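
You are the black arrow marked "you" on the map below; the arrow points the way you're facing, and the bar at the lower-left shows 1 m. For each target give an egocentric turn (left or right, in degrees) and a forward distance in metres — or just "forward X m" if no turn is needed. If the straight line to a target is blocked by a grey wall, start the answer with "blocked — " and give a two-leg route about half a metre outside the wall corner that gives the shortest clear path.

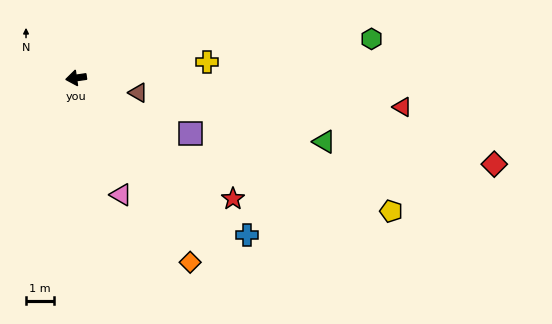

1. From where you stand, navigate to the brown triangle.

turn left 158°, forward 2.3 m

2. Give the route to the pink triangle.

turn left 103°, forward 4.4 m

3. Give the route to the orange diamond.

turn left 114°, forward 7.7 m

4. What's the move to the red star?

turn left 134°, forward 7.0 m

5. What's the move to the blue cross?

turn left 129°, forward 8.2 m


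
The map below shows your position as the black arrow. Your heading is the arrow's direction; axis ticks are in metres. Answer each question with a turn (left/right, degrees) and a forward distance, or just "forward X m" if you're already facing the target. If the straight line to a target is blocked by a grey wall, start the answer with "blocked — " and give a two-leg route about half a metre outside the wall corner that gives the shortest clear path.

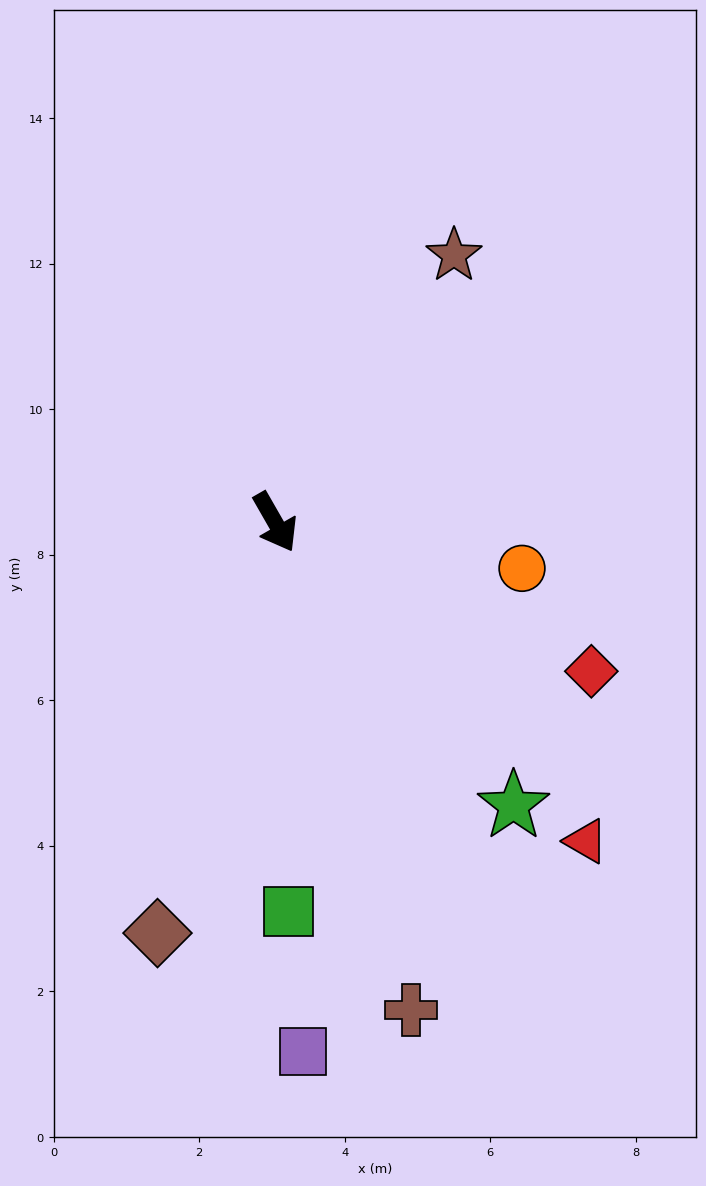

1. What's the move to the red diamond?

turn left 35°, forward 4.8 m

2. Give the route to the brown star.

turn left 116°, forward 4.4 m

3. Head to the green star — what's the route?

turn left 10°, forward 5.1 m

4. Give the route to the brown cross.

turn right 14°, forward 7.0 m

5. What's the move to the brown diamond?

turn right 46°, forward 5.9 m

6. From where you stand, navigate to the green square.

turn right 28°, forward 5.3 m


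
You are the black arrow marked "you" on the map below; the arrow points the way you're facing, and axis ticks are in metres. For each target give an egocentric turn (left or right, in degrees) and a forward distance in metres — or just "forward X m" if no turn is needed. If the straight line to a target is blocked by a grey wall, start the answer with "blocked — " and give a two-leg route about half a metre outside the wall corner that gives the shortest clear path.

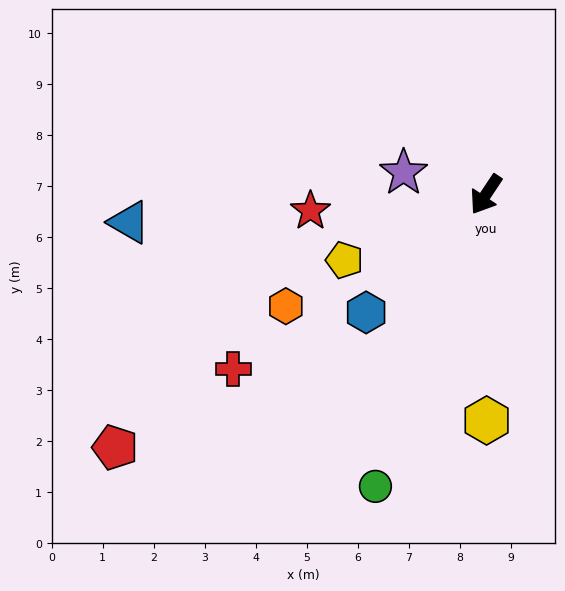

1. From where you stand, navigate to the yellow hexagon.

turn left 34°, forward 4.4 m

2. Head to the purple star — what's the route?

turn right 71°, forward 1.7 m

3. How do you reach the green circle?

turn left 13°, forward 6.1 m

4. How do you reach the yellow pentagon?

turn right 31°, forward 3.1 m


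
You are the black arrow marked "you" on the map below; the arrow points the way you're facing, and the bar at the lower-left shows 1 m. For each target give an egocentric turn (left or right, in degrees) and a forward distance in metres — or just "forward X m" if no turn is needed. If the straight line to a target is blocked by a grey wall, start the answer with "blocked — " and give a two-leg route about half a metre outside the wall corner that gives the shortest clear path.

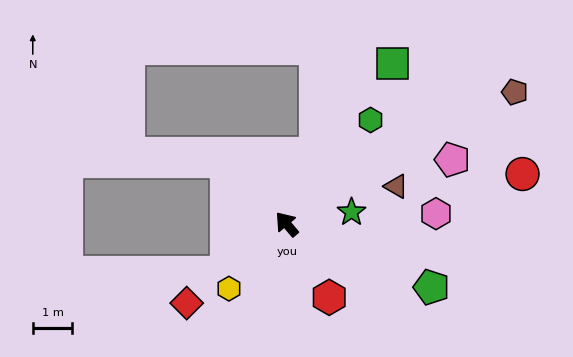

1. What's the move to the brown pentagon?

turn right 100°, forward 6.7 m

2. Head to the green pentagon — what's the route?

turn right 154°, forward 4.0 m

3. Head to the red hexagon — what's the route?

turn left 170°, forward 2.2 m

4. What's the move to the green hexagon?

turn right 79°, forward 3.4 m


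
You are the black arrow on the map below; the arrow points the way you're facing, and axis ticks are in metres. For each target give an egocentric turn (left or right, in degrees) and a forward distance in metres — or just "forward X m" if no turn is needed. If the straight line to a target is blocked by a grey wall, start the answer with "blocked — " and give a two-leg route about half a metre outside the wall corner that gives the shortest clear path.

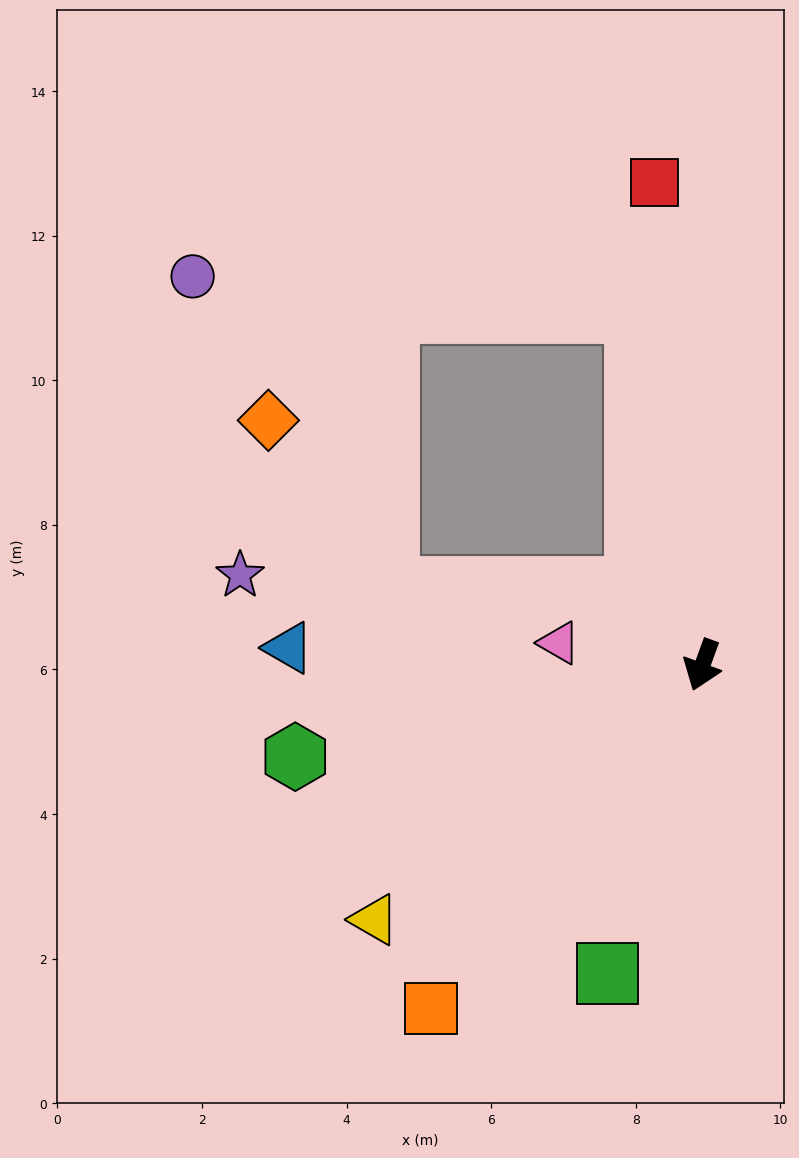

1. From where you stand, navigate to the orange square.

turn right 18°, forward 6.1 m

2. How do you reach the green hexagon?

turn right 57°, forward 5.8 m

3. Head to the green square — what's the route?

turn left 3°, forward 4.5 m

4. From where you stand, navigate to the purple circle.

blocked — turn right 149°, forward 5.0 m, then turn left 74°, forward 6.1 m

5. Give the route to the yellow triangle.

turn right 32°, forward 5.7 m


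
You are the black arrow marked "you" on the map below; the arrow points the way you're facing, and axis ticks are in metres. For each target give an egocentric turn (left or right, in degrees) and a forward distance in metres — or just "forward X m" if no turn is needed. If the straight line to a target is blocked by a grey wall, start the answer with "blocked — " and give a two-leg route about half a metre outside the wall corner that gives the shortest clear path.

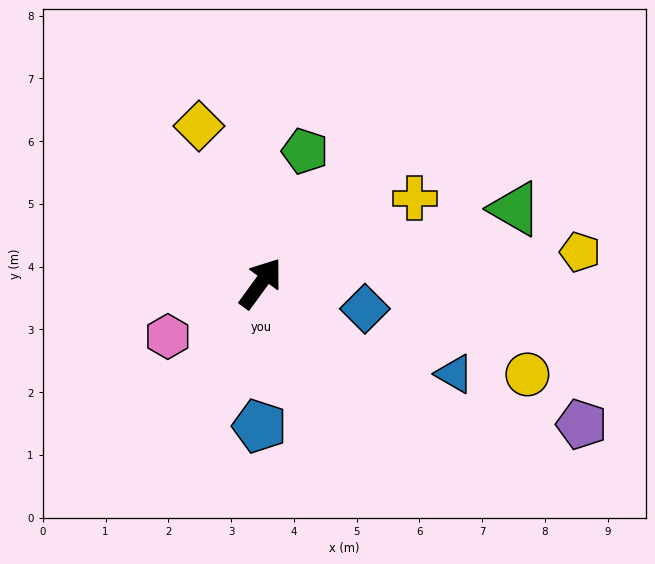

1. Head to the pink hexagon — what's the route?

turn left 156°, forward 1.7 m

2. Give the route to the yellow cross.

turn right 25°, forward 2.8 m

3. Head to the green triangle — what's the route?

turn right 38°, forward 4.2 m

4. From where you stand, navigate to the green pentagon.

turn left 18°, forward 2.2 m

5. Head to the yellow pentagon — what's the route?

turn right 48°, forward 5.1 m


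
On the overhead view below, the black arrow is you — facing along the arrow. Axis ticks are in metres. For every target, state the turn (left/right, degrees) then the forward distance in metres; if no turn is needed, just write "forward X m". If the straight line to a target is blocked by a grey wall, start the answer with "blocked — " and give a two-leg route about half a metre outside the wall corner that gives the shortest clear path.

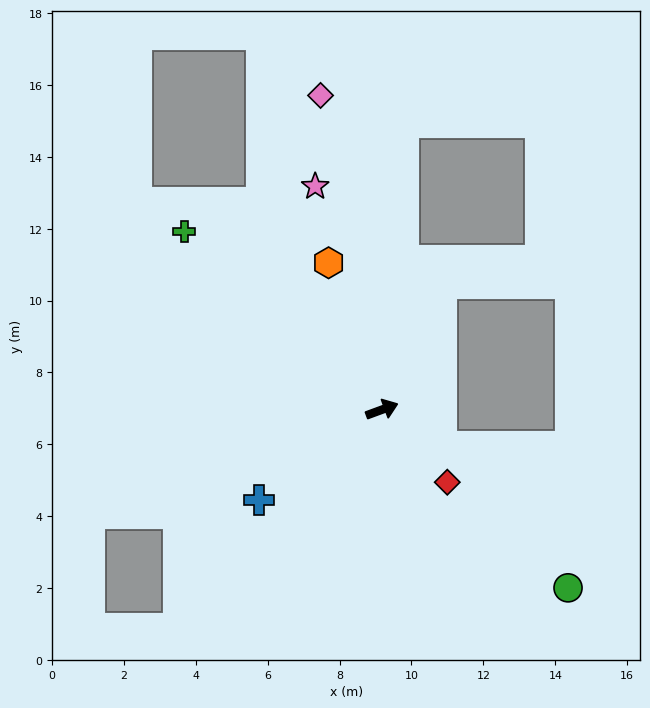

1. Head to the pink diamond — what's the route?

turn left 81°, forward 8.9 m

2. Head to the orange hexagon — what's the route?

turn left 90°, forward 4.3 m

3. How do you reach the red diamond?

turn right 68°, forward 2.7 m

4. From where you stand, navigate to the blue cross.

turn right 164°, forward 4.2 m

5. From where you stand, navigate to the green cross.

turn left 118°, forward 7.4 m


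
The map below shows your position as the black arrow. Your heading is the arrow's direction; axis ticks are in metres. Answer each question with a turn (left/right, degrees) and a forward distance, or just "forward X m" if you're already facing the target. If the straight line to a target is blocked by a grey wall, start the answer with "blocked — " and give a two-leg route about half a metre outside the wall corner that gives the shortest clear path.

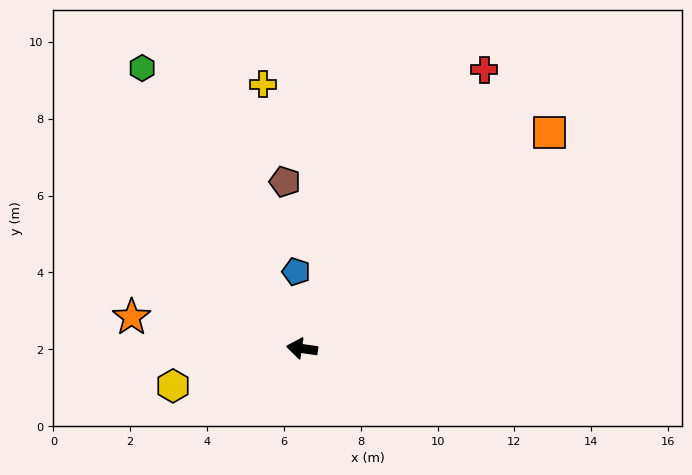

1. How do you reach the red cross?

turn right 115°, forward 8.7 m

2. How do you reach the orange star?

turn right 2°, forward 4.5 m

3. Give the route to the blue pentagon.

turn right 78°, forward 2.0 m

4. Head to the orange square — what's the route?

turn right 131°, forward 8.6 m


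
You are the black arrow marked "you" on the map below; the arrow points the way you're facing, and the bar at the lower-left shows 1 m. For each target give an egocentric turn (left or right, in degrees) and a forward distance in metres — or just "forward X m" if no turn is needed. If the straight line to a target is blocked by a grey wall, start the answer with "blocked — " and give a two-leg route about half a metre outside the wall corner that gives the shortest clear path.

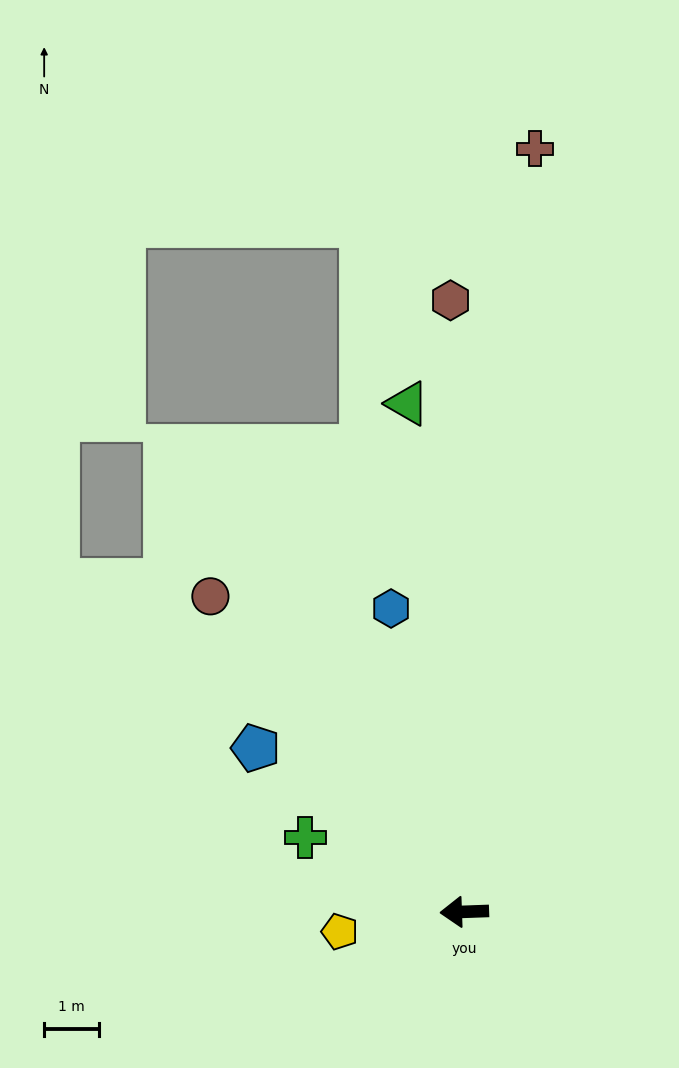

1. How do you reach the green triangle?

turn right 86°, forward 9.3 m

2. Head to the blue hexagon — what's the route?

turn right 78°, forward 5.7 m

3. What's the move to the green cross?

turn right 27°, forward 3.2 m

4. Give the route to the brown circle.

turn right 53°, forward 7.3 m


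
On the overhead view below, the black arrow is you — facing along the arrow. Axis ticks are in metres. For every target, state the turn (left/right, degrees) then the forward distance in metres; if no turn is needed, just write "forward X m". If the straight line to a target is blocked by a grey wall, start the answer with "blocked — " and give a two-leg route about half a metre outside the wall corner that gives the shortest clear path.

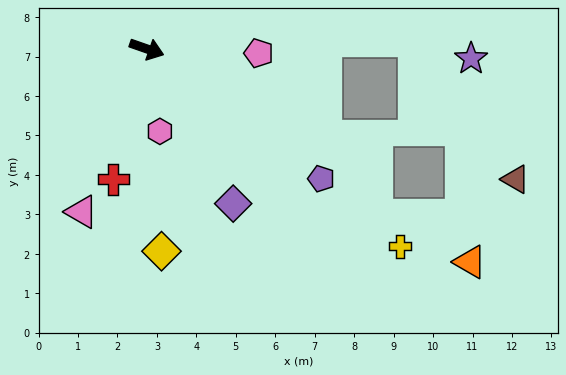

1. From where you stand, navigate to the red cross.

turn right 85°, forward 3.4 m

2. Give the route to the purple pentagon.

turn right 17°, forward 5.5 m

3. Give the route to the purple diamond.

turn right 42°, forward 4.5 m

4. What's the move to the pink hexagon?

turn right 62°, forward 2.1 m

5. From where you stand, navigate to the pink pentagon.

turn left 17°, forward 2.8 m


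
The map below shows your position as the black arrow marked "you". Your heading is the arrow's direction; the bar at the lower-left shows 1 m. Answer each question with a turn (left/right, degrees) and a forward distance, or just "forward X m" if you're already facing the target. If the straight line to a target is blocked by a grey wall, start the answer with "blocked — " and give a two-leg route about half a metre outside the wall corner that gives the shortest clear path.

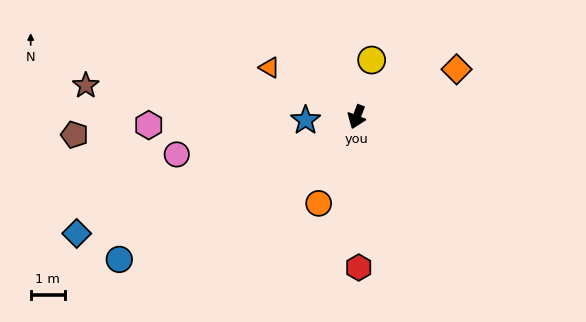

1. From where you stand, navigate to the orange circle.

turn right 3°, forward 2.8 m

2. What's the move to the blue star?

turn right 65°, forward 1.5 m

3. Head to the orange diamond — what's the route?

turn left 136°, forward 3.3 m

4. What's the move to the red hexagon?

turn left 22°, forward 4.4 m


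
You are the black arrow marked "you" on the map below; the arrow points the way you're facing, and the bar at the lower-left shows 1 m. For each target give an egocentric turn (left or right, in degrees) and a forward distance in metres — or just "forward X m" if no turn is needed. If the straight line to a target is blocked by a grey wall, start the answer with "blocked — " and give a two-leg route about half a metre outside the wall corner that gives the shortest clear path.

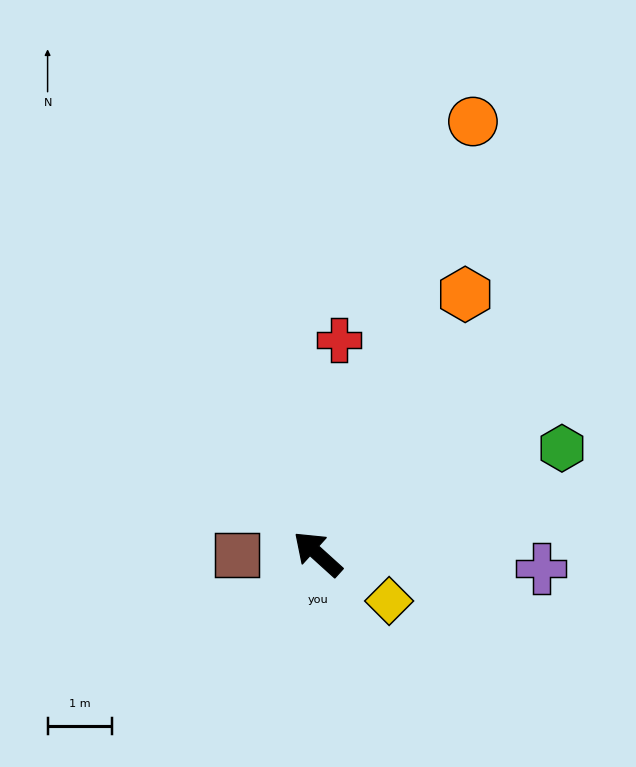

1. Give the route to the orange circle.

turn right 68°, forward 7.1 m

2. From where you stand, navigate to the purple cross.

turn right 142°, forward 3.5 m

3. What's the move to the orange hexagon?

turn right 77°, forward 4.6 m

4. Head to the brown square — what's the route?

turn left 43°, forward 1.3 m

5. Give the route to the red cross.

turn right 54°, forward 3.3 m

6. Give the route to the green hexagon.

turn right 114°, forward 4.1 m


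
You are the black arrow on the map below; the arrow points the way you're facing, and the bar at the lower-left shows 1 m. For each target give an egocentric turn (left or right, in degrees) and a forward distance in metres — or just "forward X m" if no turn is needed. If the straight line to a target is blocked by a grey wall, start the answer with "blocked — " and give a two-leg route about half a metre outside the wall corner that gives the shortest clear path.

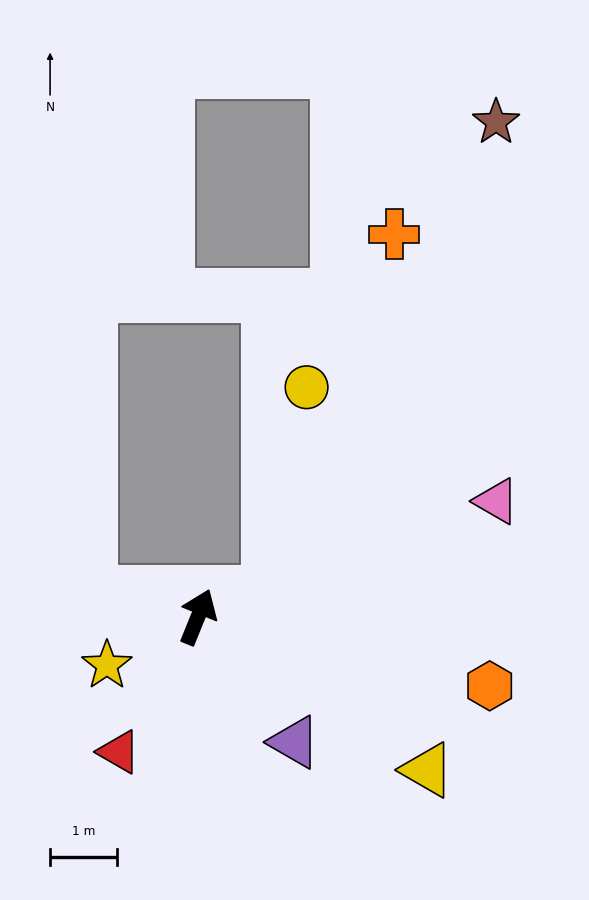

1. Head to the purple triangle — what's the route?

turn right 120°, forward 2.3 m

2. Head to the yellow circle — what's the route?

blocked — turn right 51°, forward 1.1 m, then turn left 63°, forward 3.1 m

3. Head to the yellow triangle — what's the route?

turn right 102°, forward 4.1 m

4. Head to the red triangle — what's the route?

turn left 172°, forward 2.3 m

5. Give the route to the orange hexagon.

turn right 81°, forward 4.5 m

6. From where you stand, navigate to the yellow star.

turn left 140°, forward 1.5 m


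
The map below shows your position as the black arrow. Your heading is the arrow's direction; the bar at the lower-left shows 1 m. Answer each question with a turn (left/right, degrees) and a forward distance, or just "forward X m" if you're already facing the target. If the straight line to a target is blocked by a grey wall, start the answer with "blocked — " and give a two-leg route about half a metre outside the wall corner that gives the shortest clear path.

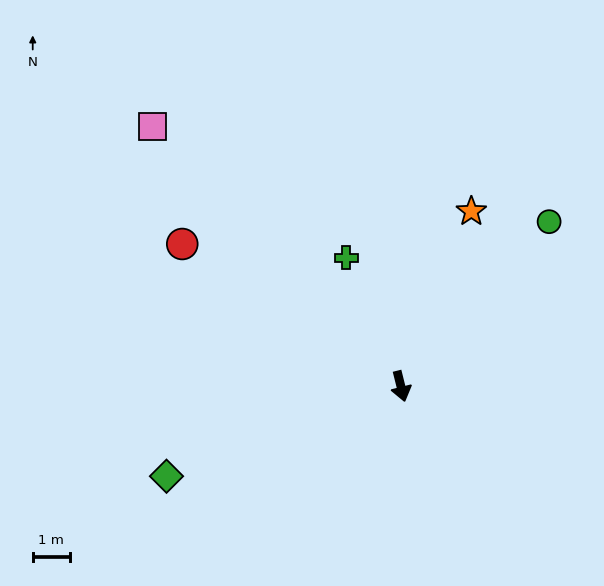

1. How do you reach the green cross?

turn right 171°, forward 3.8 m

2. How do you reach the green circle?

turn left 124°, forward 6.0 m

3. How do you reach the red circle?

turn right 137°, forward 7.1 m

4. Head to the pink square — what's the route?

turn right 150°, forward 9.8 m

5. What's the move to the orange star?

turn left 144°, forward 5.1 m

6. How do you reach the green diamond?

turn right 83°, forward 6.8 m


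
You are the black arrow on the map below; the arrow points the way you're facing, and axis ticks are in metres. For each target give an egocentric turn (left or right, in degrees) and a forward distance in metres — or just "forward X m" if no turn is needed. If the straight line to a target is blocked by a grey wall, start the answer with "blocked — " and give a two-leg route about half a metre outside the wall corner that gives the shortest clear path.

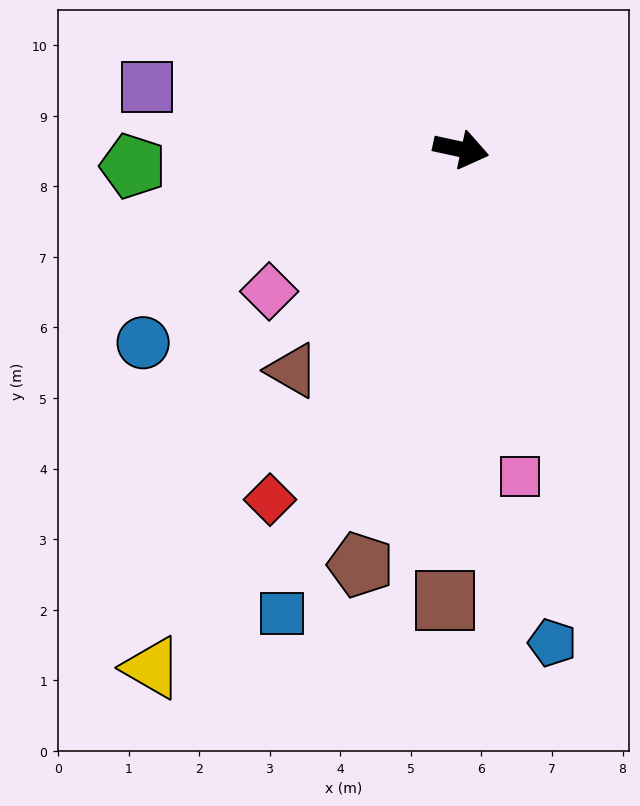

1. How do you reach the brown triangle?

turn right 115°, forward 3.9 m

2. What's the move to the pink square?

turn right 68°, forward 4.7 m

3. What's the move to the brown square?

turn right 80°, forward 6.4 m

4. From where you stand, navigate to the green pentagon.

turn right 165°, forward 4.7 m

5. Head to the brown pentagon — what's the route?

turn right 91°, forward 6.1 m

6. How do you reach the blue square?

turn right 99°, forward 7.0 m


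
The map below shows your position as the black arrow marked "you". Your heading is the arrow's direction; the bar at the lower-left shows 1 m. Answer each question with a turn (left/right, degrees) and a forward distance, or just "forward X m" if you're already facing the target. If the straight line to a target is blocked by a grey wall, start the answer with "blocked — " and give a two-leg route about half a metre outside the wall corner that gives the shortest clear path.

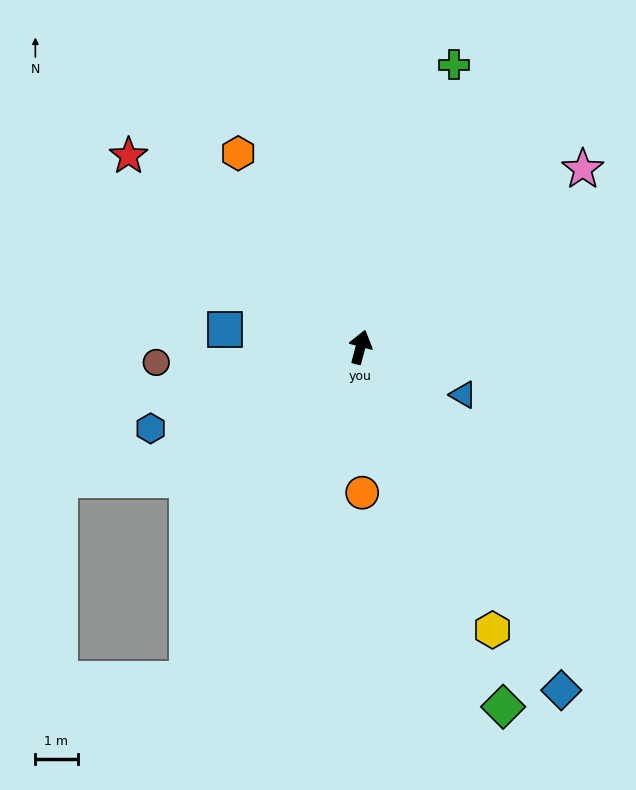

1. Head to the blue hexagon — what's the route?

turn left 126°, forward 5.3 m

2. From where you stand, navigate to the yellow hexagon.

turn right 140°, forward 7.4 m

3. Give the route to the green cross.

turn right 3°, forward 7.1 m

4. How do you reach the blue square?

turn left 98°, forward 3.2 m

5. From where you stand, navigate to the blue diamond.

turn right 135°, forward 9.4 m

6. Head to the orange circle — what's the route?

turn right 164°, forward 3.4 m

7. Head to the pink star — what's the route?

turn right 36°, forward 6.7 m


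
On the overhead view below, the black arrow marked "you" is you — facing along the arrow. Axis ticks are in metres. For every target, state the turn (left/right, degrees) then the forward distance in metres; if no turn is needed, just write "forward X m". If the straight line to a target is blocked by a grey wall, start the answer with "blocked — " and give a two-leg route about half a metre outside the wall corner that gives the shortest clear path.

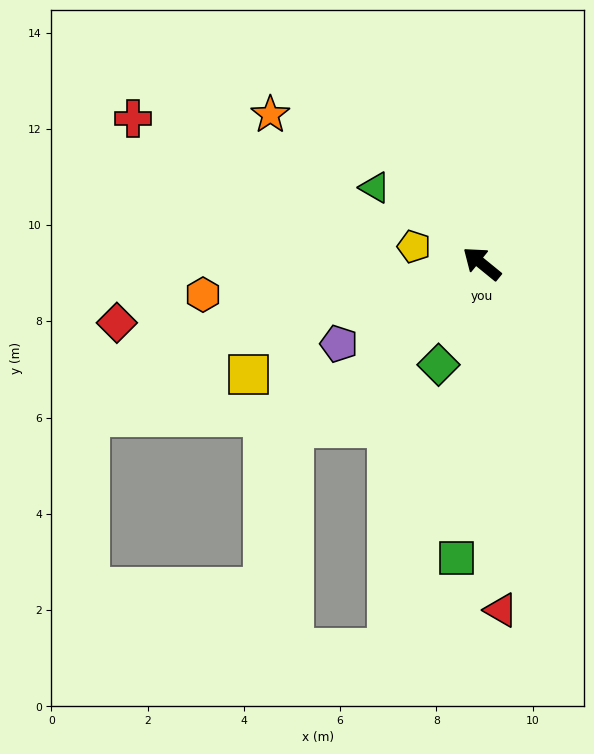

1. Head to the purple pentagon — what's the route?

turn left 68°, forward 3.4 m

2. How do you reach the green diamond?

turn left 106°, forward 2.3 m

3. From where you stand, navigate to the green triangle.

turn left 4°, forward 2.7 m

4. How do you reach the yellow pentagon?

turn left 25°, forward 1.5 m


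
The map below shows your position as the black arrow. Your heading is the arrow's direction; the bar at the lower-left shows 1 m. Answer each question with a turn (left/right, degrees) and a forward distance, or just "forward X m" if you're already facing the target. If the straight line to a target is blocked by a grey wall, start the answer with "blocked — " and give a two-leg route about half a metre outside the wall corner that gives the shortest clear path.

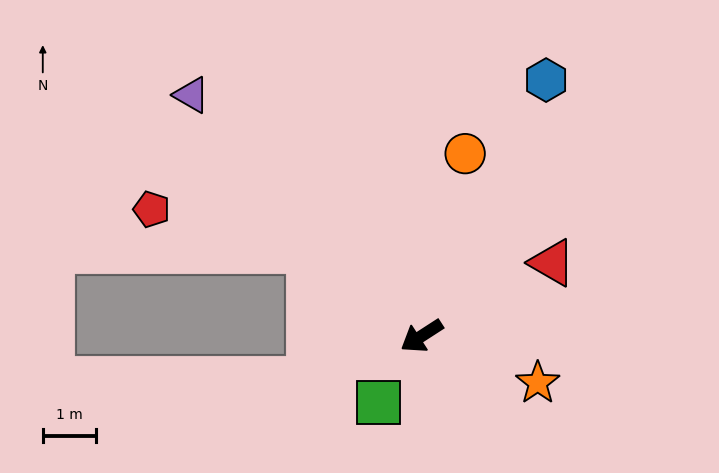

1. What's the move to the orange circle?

turn right 136°, forward 3.5 m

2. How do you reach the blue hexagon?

turn right 149°, forward 5.4 m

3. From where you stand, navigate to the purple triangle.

turn right 79°, forward 6.3 m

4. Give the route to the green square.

turn left 24°, forward 1.5 m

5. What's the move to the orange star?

turn left 125°, forward 2.4 m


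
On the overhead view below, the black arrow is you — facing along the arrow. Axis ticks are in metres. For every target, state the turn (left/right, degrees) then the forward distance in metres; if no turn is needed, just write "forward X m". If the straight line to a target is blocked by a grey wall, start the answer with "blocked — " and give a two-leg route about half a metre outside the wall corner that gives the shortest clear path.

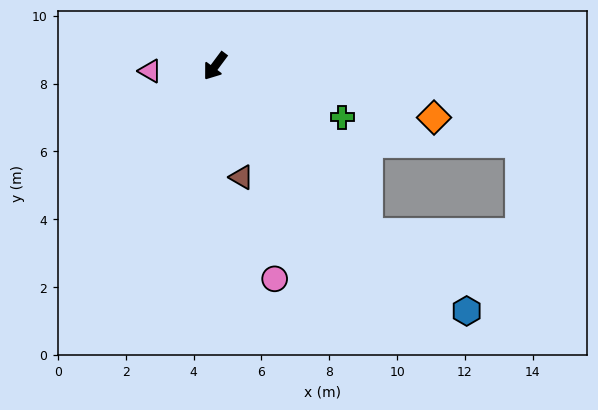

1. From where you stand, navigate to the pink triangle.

turn right 49°, forward 1.9 m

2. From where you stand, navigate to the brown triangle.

turn left 50°, forward 3.4 m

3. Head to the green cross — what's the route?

turn left 105°, forward 4.0 m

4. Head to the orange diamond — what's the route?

turn left 113°, forward 6.6 m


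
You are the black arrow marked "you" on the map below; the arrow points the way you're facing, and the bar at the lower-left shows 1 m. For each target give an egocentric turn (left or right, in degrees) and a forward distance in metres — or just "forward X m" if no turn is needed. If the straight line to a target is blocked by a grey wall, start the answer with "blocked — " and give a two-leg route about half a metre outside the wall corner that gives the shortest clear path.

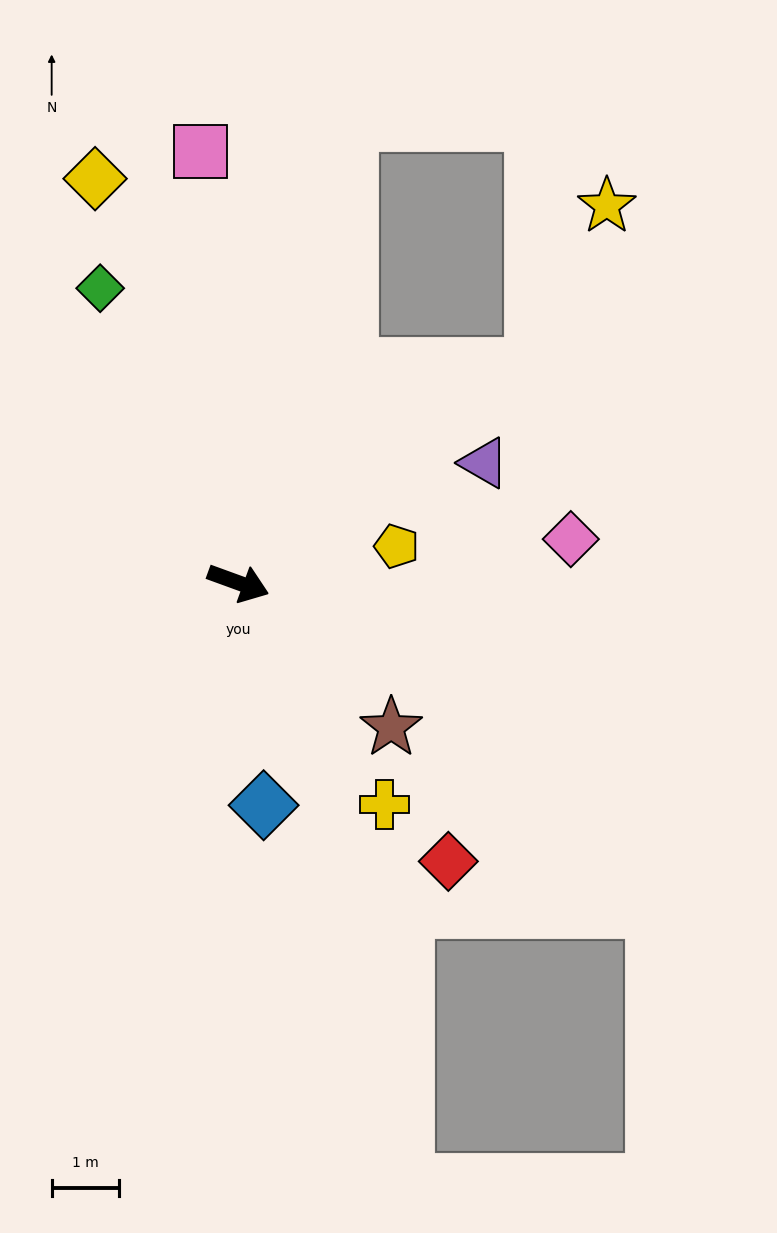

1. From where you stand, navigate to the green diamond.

turn left 135°, forward 4.8 m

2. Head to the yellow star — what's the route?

blocked — turn left 56°, forward 5.4 m, then turn left 30°, forward 2.6 m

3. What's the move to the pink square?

turn left 115°, forward 6.4 m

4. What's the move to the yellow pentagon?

turn left 33°, forward 2.4 m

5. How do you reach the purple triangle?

turn left 46°, forward 4.0 m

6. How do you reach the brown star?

turn right 23°, forward 3.1 m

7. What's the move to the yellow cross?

turn right 37°, forward 3.9 m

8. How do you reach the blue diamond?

turn right 64°, forward 3.3 m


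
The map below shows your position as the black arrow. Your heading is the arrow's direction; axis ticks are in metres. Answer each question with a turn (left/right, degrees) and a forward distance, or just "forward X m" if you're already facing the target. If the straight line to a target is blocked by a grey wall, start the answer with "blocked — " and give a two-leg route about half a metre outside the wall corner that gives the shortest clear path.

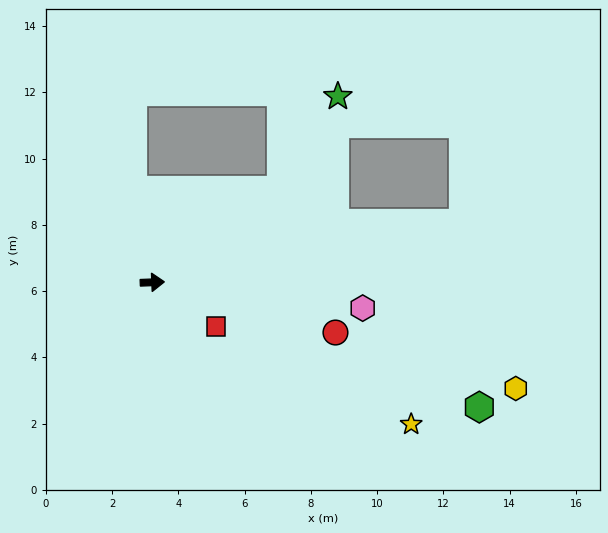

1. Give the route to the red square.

turn right 37°, forward 2.3 m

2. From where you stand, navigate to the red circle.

turn right 18°, forward 5.7 m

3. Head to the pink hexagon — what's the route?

turn right 9°, forward 6.4 m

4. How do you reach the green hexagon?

turn right 23°, forward 10.6 m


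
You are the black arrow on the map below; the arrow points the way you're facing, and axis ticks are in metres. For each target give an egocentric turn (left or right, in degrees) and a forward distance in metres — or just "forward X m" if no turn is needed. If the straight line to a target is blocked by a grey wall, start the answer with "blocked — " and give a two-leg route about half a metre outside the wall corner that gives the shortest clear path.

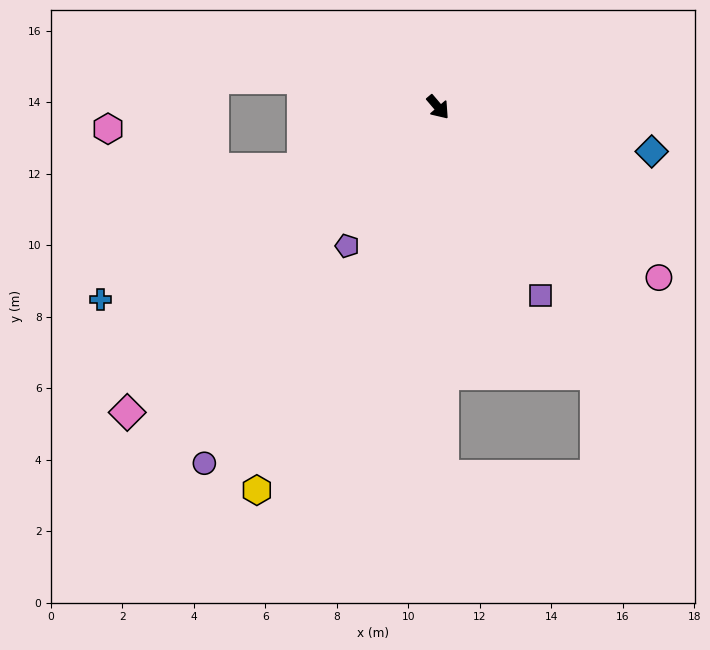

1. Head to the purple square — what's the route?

turn right 12°, forward 6.0 m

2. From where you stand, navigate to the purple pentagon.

turn right 74°, forward 4.6 m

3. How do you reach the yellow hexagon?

turn right 66°, forward 11.9 m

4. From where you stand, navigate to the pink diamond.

turn right 86°, forward 12.2 m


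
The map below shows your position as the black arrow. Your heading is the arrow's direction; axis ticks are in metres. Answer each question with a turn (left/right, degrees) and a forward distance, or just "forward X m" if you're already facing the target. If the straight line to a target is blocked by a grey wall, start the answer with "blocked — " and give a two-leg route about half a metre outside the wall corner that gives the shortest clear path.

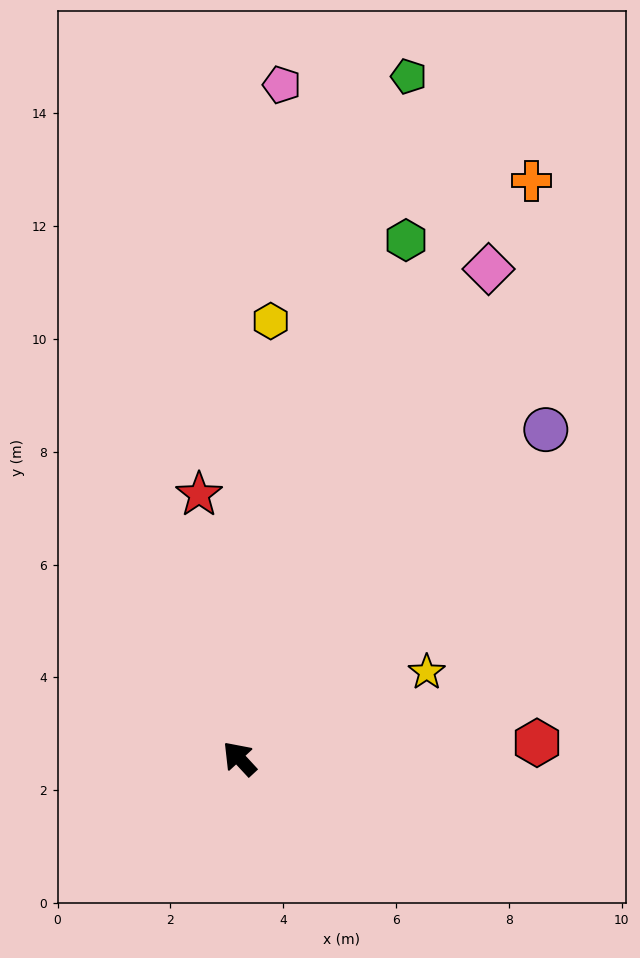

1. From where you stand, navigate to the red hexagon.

turn right 130°, forward 5.3 m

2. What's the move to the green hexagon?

turn right 61°, forward 9.7 m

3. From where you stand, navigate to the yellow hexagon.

turn right 47°, forward 7.8 m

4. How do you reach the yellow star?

turn right 108°, forward 3.7 m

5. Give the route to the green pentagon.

turn right 57°, forward 12.5 m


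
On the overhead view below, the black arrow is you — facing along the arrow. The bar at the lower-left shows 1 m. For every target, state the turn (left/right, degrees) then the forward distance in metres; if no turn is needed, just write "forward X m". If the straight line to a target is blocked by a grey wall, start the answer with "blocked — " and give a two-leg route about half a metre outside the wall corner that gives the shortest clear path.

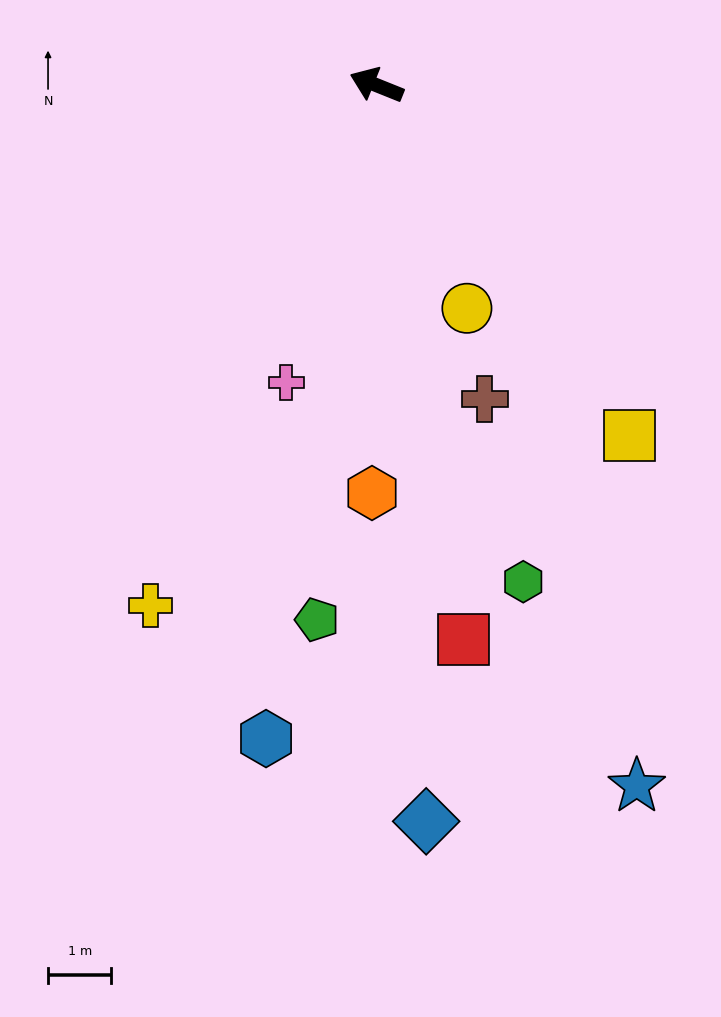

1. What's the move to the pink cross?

turn left 95°, forward 4.9 m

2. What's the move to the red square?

turn left 121°, forward 8.9 m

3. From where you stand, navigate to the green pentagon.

turn left 106°, forward 8.5 m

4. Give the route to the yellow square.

turn left 148°, forward 6.8 m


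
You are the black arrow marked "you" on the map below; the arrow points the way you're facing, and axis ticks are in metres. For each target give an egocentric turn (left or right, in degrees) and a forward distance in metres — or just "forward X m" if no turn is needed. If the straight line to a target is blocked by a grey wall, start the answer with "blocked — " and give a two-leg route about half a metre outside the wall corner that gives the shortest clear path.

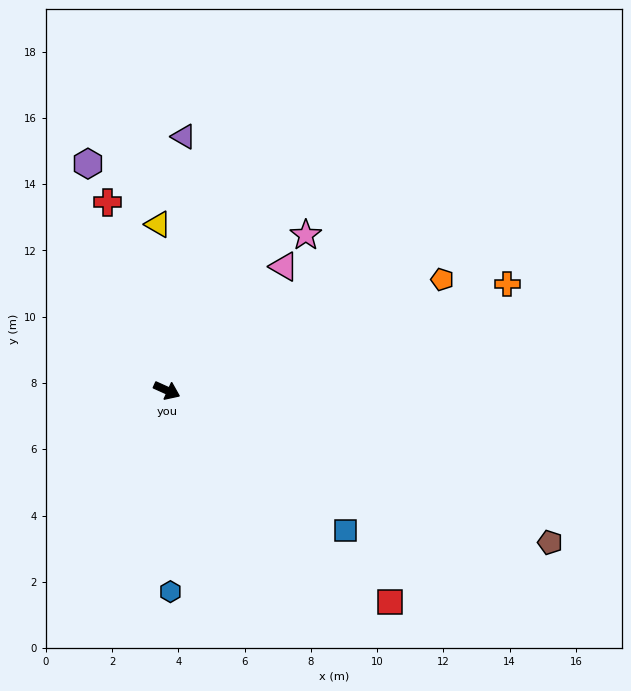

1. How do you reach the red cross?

turn left 132°, forward 6.0 m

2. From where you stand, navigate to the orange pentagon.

turn left 46°, forward 9.0 m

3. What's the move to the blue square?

turn right 14°, forward 6.8 m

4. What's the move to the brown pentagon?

turn left 3°, forward 12.4 m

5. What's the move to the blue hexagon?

turn right 65°, forward 6.1 m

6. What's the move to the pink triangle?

turn left 71°, forward 5.1 m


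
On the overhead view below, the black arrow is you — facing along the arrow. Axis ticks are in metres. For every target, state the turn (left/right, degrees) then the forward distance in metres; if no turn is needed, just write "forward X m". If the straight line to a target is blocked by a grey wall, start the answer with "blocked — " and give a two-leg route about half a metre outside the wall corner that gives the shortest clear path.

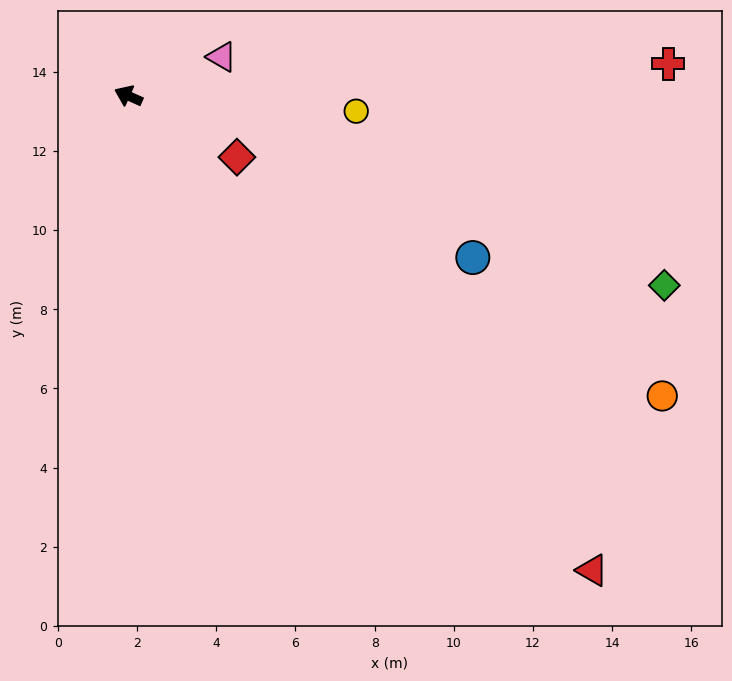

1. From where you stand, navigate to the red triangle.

turn left 158°, forward 16.8 m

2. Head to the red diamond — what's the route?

turn left 175°, forward 3.1 m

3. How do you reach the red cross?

turn right 153°, forward 13.7 m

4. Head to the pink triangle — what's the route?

turn right 133°, forward 2.6 m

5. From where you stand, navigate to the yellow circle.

turn right 160°, forward 5.8 m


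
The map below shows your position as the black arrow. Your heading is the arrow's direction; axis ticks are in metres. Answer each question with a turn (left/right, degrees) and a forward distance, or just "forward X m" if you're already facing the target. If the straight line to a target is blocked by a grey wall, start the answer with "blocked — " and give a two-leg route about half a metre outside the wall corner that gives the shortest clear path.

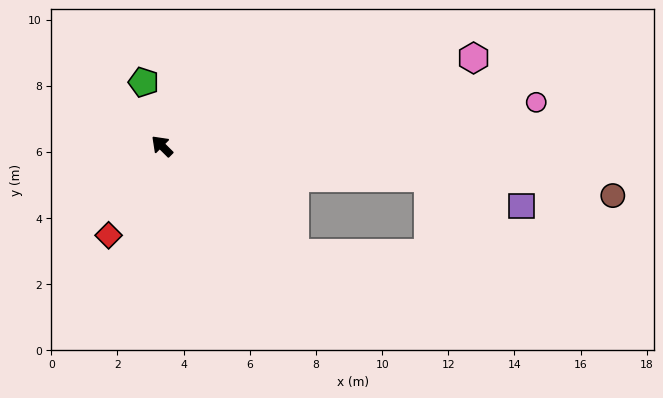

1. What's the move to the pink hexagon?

turn right 119°, forward 9.8 m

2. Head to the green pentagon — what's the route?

turn right 29°, forward 2.0 m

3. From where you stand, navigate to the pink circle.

turn right 129°, forward 11.4 m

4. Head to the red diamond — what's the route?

turn left 104°, forward 3.1 m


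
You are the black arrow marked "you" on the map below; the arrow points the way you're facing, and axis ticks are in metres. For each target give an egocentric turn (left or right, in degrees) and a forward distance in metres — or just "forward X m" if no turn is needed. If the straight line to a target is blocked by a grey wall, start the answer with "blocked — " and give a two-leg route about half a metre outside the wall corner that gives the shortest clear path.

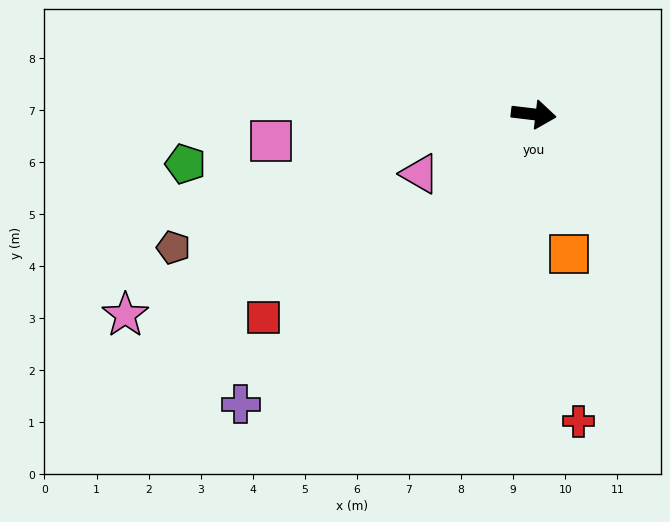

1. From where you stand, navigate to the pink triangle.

turn right 146°, forward 2.5 m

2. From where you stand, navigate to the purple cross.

turn right 129°, forward 7.9 m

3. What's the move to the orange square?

turn right 69°, forward 2.8 m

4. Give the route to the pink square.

turn right 167°, forward 5.1 m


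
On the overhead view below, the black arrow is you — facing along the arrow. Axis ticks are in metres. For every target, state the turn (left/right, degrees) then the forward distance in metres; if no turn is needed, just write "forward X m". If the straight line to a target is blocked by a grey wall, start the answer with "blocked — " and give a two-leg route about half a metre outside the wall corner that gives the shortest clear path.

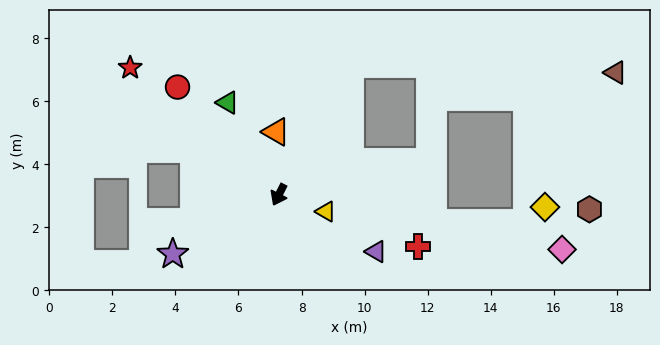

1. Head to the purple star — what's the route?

turn right 34°, forward 3.9 m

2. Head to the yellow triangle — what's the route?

turn left 97°, forward 1.6 m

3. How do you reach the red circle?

turn right 110°, forward 4.7 m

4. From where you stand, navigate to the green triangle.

turn right 124°, forward 3.3 m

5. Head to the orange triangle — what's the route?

turn right 151°, forward 2.0 m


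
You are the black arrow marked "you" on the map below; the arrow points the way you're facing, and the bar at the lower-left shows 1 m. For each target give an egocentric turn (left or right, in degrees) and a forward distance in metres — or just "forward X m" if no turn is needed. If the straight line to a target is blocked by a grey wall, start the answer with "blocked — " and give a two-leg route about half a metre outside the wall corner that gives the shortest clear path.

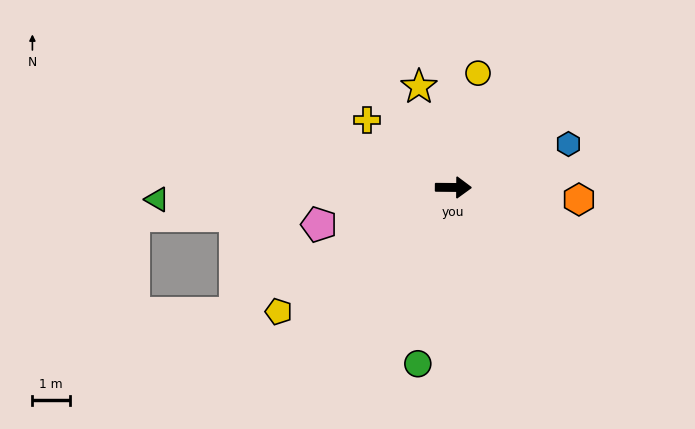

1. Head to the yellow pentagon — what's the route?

turn right 144°, forward 5.7 m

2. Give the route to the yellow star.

turn left 109°, forward 2.8 m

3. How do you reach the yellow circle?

turn left 78°, forward 3.1 m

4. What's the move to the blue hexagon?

turn left 21°, forward 3.3 m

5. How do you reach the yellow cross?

turn left 142°, forward 2.9 m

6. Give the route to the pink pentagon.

turn right 164°, forward 3.7 m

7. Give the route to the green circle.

turn right 101°, forward 4.8 m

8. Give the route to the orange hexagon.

turn right 5°, forward 3.4 m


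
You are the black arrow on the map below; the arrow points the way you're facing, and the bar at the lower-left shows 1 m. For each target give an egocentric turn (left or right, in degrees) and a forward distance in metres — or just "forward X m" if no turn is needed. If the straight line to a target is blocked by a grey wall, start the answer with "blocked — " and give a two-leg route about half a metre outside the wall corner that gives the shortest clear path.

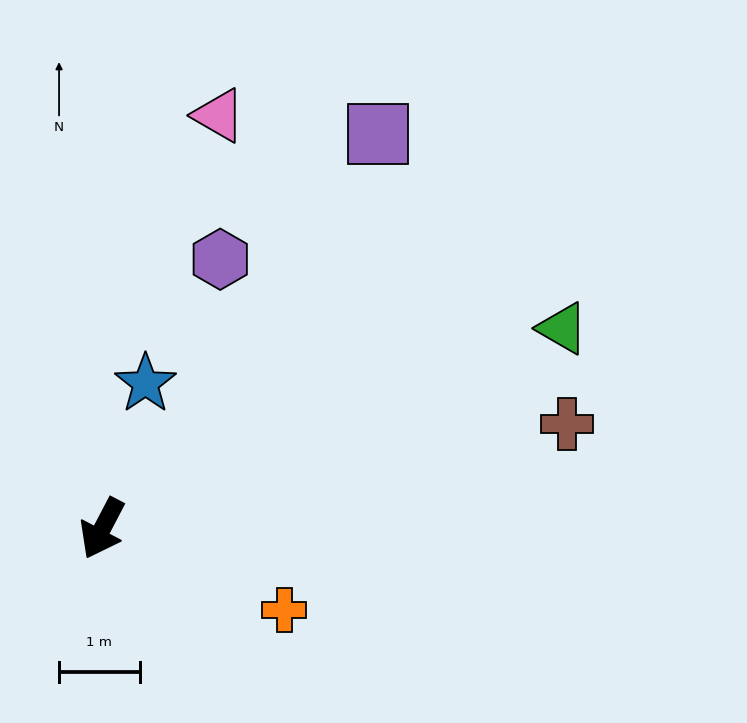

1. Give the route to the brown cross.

turn left 130°, forward 5.9 m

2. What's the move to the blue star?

turn right 169°, forward 1.9 m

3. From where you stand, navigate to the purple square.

turn left 173°, forward 6.0 m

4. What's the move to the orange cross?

turn left 94°, forward 2.5 m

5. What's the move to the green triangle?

turn left 141°, forward 6.2 m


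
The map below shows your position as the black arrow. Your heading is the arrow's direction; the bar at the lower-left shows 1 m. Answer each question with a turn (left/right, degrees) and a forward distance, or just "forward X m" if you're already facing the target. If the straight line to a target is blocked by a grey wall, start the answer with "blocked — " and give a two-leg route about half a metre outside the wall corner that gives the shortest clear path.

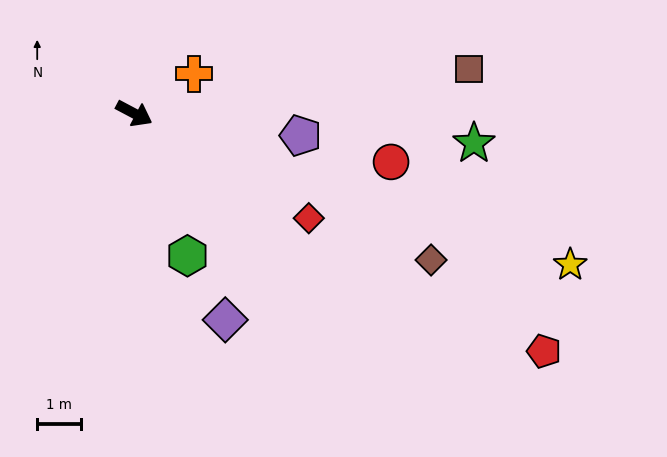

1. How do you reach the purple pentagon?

turn left 20°, forward 3.8 m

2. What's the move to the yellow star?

turn left 9°, forward 10.5 m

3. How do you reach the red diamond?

turn right 3°, forward 4.6 m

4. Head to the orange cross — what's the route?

turn left 61°, forward 1.6 m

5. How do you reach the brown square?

turn left 36°, forward 7.7 m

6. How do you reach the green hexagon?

turn right 42°, forward 3.5 m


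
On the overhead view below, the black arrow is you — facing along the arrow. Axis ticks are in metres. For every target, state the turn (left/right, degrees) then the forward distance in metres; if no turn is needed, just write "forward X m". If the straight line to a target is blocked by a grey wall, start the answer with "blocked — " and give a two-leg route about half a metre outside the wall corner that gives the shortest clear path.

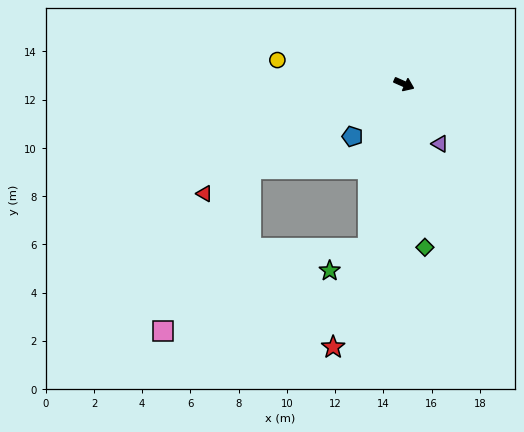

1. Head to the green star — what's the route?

blocked — turn right 79°, forward 7.0 m, then turn right 46°, forward 1.8 m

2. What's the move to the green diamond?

turn right 59°, forward 6.8 m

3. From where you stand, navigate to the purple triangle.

turn right 35°, forward 2.9 m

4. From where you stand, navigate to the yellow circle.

turn right 167°, forward 5.3 m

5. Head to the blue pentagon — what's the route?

turn right 111°, forward 3.1 m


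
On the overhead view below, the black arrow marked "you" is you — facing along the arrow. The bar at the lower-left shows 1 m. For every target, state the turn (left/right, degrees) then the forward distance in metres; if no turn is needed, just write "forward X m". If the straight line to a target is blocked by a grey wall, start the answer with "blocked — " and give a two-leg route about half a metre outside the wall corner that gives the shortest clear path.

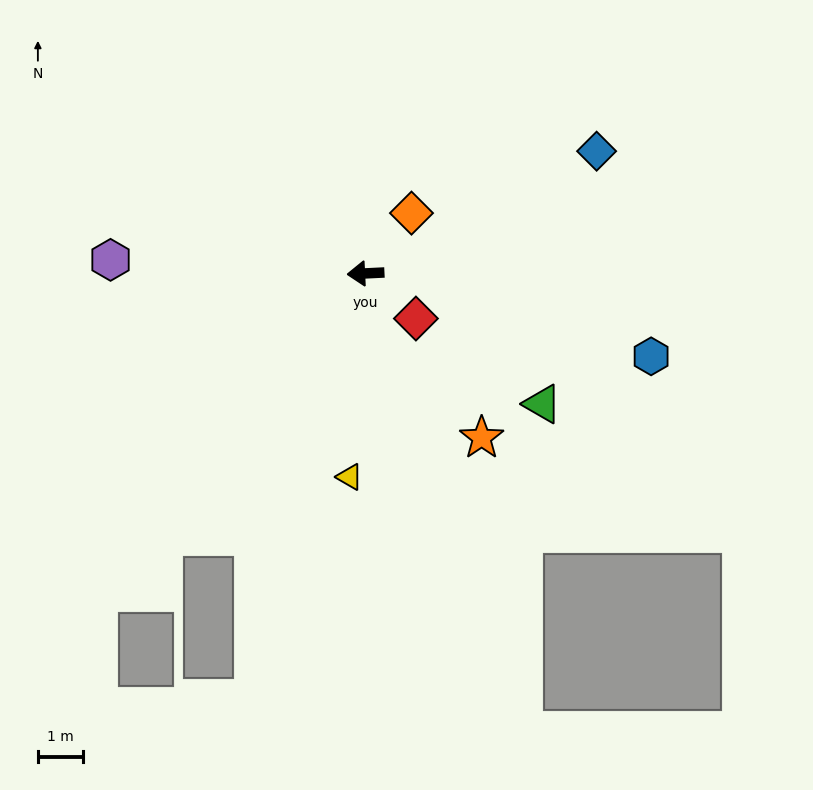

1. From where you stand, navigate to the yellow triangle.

turn left 83°, forward 4.6 m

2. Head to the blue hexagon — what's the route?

turn left 161°, forward 6.7 m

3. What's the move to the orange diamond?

turn right 130°, forward 1.7 m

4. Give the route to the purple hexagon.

turn right 6°, forward 5.7 m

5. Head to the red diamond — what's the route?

turn left 135°, forward 1.5 m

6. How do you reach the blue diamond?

turn right 155°, forward 5.9 m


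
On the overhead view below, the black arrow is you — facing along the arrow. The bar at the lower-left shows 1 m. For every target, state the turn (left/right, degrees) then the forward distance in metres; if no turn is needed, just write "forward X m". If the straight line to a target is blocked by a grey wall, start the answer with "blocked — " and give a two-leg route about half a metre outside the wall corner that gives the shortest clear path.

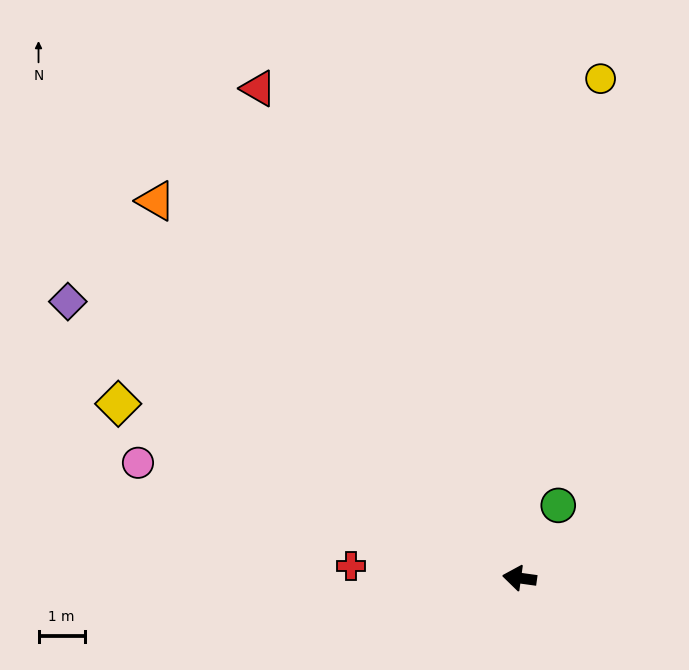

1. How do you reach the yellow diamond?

turn right 16°, forward 9.5 m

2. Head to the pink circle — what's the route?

turn right 9°, forward 8.6 m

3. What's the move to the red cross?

turn left 4°, forward 3.7 m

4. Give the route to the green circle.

turn right 110°, forward 1.8 m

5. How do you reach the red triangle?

turn right 54°, forward 12.0 m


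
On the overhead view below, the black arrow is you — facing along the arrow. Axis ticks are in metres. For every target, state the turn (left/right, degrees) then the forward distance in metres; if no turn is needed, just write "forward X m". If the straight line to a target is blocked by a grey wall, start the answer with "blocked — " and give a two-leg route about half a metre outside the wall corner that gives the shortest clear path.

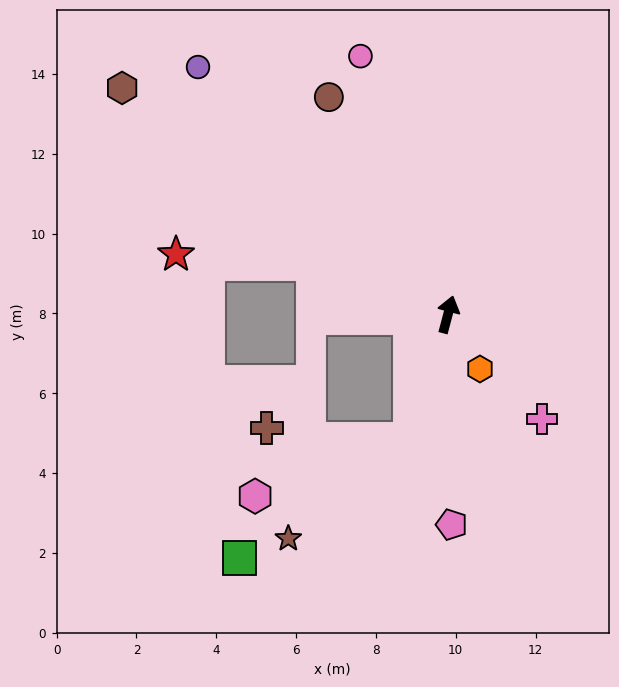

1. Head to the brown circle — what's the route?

turn left 44°, forward 6.2 m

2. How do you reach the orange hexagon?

turn right 135°, forward 1.6 m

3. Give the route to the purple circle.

turn left 60°, forward 8.8 m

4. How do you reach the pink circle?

turn left 34°, forward 6.8 m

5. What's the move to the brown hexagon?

turn left 70°, forward 9.9 m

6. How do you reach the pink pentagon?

turn right 164°, forward 5.3 m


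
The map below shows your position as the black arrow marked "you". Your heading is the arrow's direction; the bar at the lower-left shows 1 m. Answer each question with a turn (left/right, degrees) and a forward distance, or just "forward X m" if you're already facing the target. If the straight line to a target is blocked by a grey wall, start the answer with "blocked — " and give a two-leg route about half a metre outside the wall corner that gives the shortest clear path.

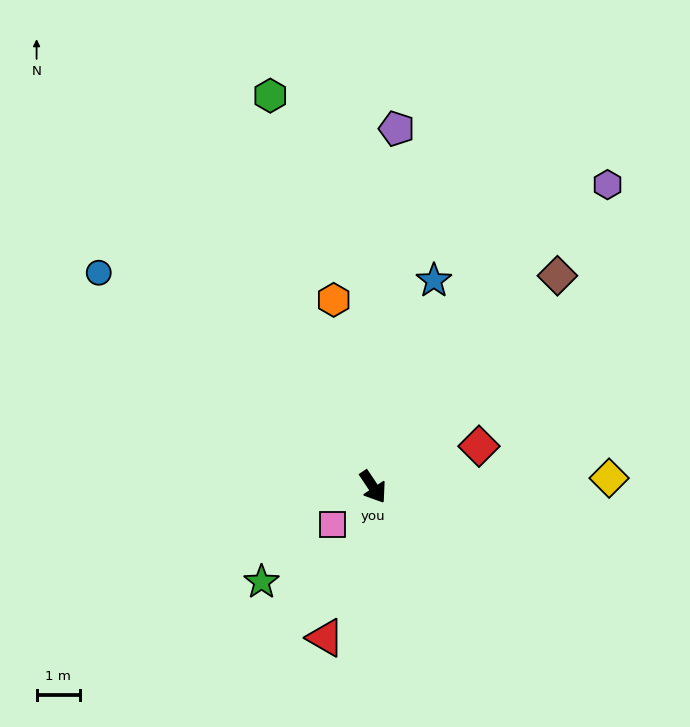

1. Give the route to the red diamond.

turn left 77°, forward 2.6 m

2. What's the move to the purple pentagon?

turn left 142°, forward 8.3 m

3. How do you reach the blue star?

turn left 130°, forward 5.0 m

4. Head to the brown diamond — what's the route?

turn left 105°, forward 6.5 m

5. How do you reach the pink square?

turn right 81°, forward 1.3 m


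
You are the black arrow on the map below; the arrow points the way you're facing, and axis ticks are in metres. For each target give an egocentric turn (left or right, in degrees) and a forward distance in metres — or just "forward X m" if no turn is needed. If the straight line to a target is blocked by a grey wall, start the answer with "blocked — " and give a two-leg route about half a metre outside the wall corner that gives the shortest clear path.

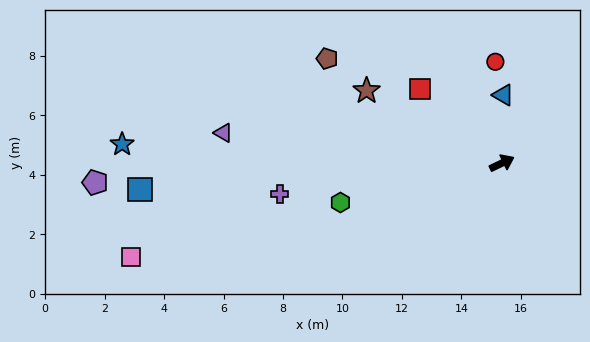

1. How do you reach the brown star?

turn left 126°, forward 5.2 m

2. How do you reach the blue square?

turn left 158°, forward 12.2 m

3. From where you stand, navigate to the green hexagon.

turn left 168°, forward 5.6 m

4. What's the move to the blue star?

turn left 151°, forward 12.8 m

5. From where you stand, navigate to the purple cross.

turn left 162°, forward 7.5 m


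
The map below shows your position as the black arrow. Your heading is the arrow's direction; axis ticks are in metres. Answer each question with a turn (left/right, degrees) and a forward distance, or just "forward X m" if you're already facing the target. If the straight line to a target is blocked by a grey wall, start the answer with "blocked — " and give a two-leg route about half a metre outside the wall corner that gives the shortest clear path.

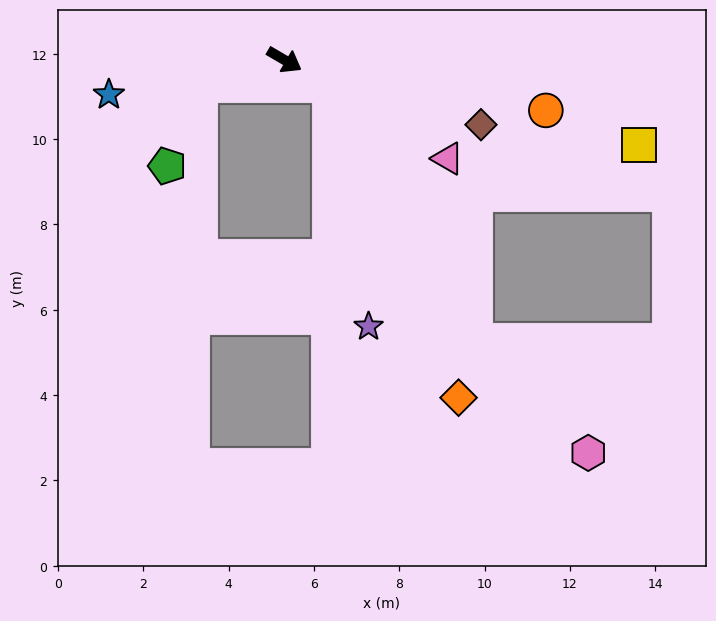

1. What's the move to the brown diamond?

turn left 12°, forward 4.8 m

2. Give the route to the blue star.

turn right 139°, forward 4.2 m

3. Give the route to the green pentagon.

blocked — turn right 134°, forward 2.1 m, then turn left 53°, forward 2.1 m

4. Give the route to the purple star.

blocked — forward 1.2 m, then turn right 51°, forward 5.7 m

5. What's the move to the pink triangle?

forward 4.5 m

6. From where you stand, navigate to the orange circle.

turn left 19°, forward 6.2 m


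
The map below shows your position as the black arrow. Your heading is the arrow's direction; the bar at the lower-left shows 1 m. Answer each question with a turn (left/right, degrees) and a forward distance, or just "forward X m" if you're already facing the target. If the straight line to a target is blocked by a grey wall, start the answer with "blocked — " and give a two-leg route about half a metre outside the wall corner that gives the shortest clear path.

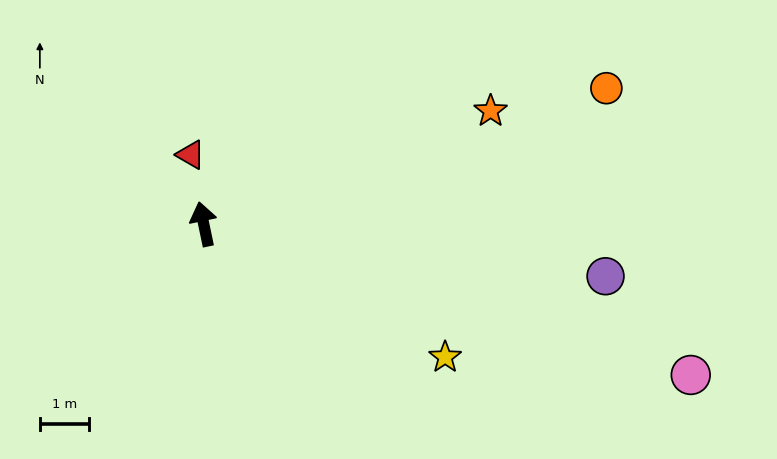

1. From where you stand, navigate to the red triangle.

forward 1.4 m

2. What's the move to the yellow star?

turn right 131°, forward 5.6 m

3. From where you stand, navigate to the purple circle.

turn right 109°, forward 8.3 m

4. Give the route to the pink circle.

turn right 119°, forward 10.4 m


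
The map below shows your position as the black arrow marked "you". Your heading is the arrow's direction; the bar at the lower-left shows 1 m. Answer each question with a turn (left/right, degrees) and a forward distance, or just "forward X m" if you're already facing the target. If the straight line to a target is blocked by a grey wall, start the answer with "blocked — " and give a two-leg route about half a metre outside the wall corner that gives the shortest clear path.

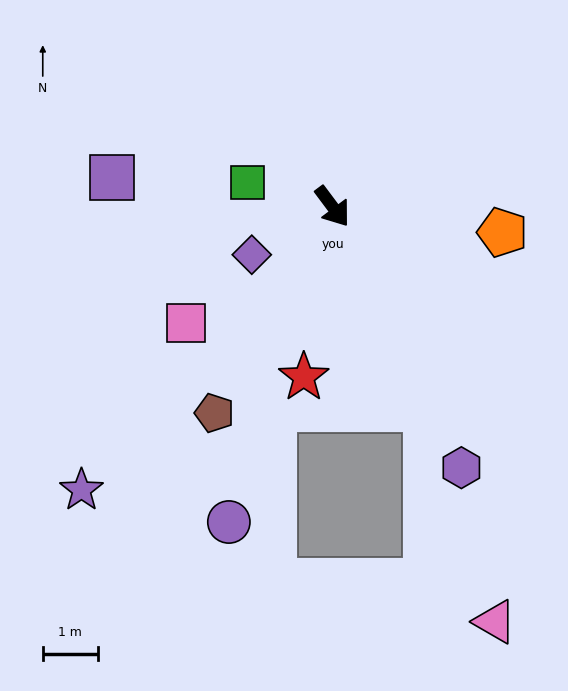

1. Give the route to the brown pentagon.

turn right 67°, forward 4.3 m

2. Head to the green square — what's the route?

turn right 142°, forward 1.6 m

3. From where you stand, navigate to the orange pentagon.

turn left 45°, forward 3.1 m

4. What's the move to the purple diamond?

turn right 96°, forward 1.7 m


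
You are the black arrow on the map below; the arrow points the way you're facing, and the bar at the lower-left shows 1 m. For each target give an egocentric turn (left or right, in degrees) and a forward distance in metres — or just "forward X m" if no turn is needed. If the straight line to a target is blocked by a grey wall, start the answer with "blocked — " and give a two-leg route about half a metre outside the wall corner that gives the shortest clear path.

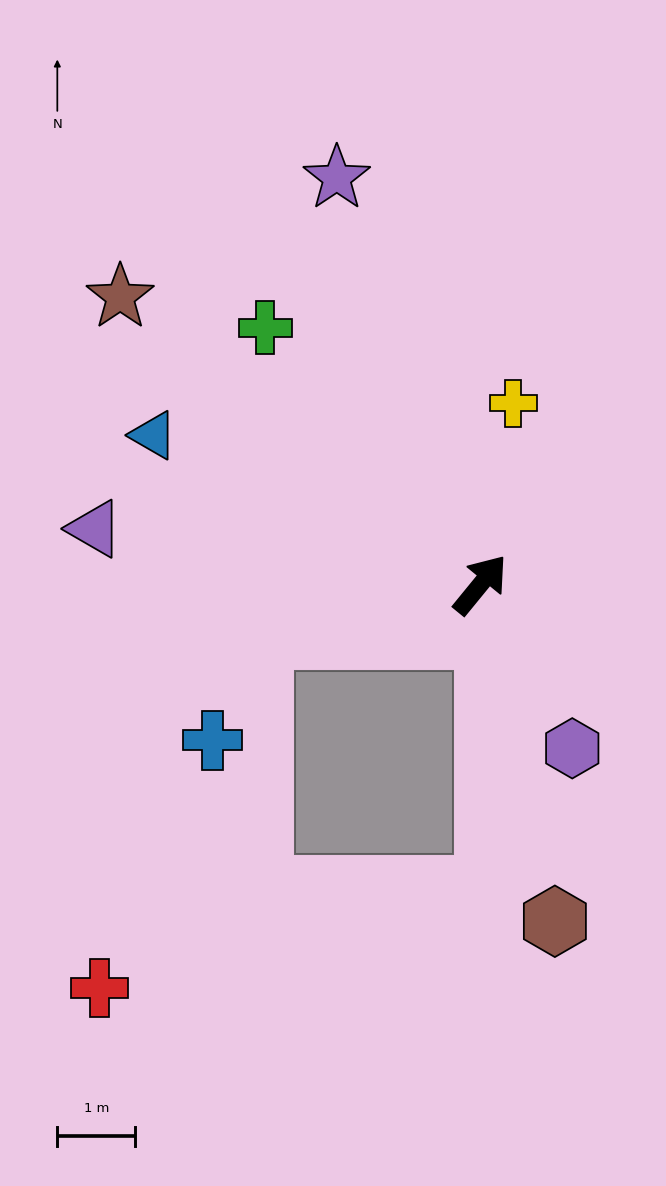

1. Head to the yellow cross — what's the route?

turn left 29°, forward 2.4 m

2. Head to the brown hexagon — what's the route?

turn right 128°, forward 4.4 m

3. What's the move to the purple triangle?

turn left 121°, forward 5.0 m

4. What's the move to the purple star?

turn left 59°, forward 5.5 m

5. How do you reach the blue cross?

blocked — turn left 143°, forward 2.9 m, then turn left 52°, forward 1.5 m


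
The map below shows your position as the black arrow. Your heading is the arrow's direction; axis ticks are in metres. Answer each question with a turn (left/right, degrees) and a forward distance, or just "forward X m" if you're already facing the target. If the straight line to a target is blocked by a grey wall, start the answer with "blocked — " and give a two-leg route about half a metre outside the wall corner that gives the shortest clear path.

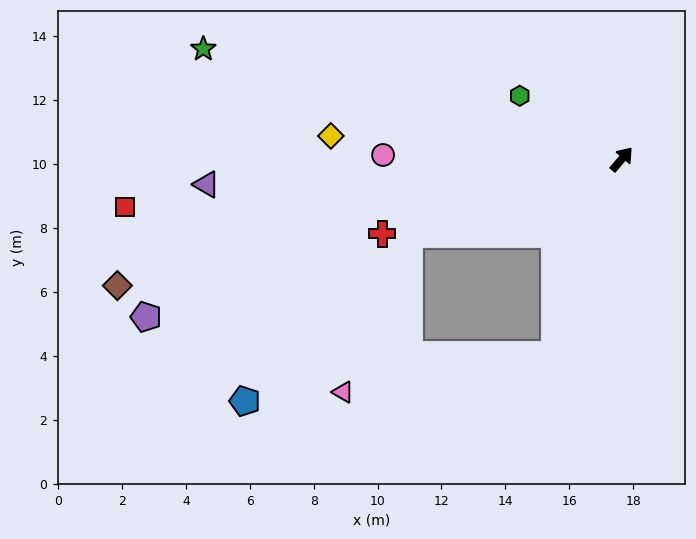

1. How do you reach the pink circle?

turn left 129°, forward 7.5 m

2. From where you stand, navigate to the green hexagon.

turn left 99°, forward 3.8 m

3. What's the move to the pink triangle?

blocked — turn left 150°, forward 7.0 m, then turn left 47°, forward 5.4 m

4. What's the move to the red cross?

turn left 148°, forward 7.8 m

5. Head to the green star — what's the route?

turn left 116°, forward 13.5 m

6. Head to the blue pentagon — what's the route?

blocked — turn left 150°, forward 7.0 m, then turn left 26°, forward 7.3 m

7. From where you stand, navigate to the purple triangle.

turn left 134°, forward 13.0 m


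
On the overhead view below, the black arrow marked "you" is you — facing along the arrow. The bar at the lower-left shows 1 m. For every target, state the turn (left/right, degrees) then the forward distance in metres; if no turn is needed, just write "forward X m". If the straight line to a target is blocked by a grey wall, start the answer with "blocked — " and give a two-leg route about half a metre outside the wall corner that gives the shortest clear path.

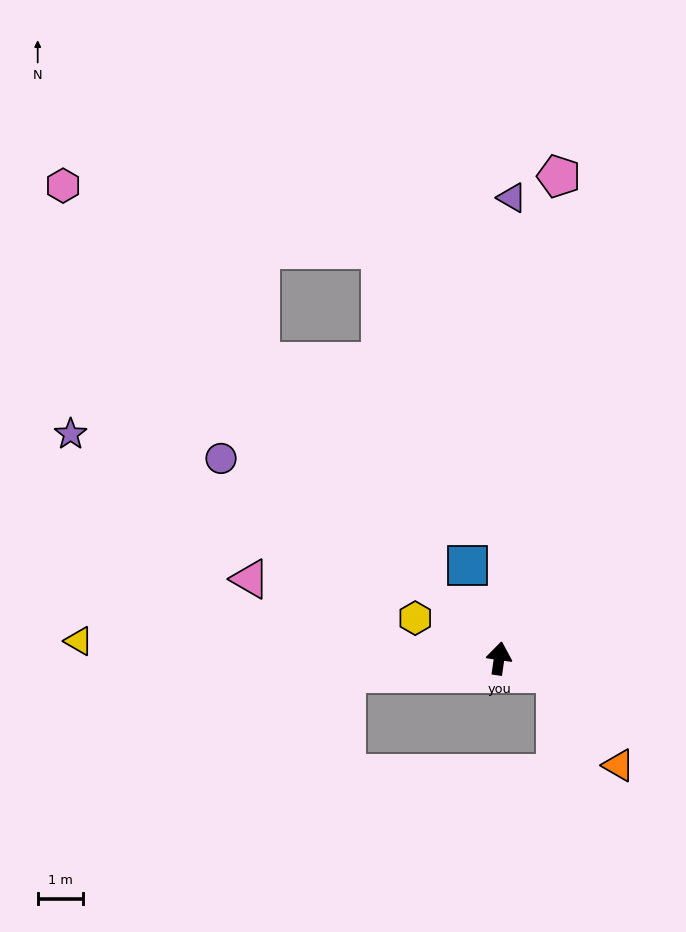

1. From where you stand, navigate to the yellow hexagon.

turn left 73°, forward 2.0 m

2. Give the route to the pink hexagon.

turn left 51°, forward 14.1 m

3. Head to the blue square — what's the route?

turn left 27°, forward 2.2 m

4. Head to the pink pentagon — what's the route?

forward 10.6 m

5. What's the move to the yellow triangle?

turn left 96°, forward 9.2 m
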